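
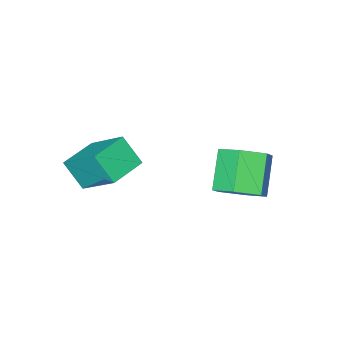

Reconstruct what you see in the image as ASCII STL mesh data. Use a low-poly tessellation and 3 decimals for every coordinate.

solid 
facet normal 0.550 0.455 -0.701
outer loop
vertex -0.647 1.56 -0.978
vertex -1.39 2.053 -1.241
vertex -0.823 2.383 -0.582
endloop
endfacet
facet normal 0.814 -0.101 0.572
outer loop
vertex -0.647 1.56 -0.978
vertex -0.823 2.383 -0.582
vertex -1.527 0.833 0.144
endloop
endfacet
facet normal 0.814 -0.102 0.572
outer loop
vertex -1.527 0.833 0.144
vertex -0.823 2.383 -0.582
vertex -1.702 1.657 0.54
endloop
endfacet
facet normal -0.550 -0.454 0.701
outer loop
vertex -1.527 0.833 0.144
vertex -1.702 1.657 0.54
vertex -2.27 1.327 -0.119
endloop
endfacet
facet normal 0.550 0.455 -0.701
outer loop
vertex -0.823 2.383 -0.582
vertex -1.39 2.053 -1.241
vertex -1.566 2.876 -0.845
endloop
endfacet
facet normal 0.244 0.716 0.654
outer loop
vertex -0.823 2.383 -0.582
vertex -1.566 2.876 -0.845
vertex -1.702 1.657 0.54
endloop
endfacet
facet normal 0.243 0.716 0.654
outer loop
vertex -1.702 1.657 0.54
vertex -1.566 2.876 -0.845
vertex -2.445 2.15 0.276
endloop
endfacet
facet normal -0.550 -0.454 0.701
outer loop
vertex -1.702 1.657 0.54
vertex -2.445 2.15 0.276
vertex -2.27 1.327 -0.119
endloop
endfacet
facet normal 0.550 0.455 -0.700
outer loop
vertex -1.566 2.876 -0.845
vertex -1.39 2.053 -1.241
vertex -2.133 2.547 -1.504
endloop
endfacet
facet normal -0.570 0.817 0.082
outer loop
vertex -1.566 2.876 -0.845
vertex -2.133 2.547 -1.504
vertex -2.445 2.15 0.276
endloop
endfacet
facet normal -0.570 0.817 0.082
outer loop
vertex -2.445 2.15 0.276
vertex -2.133 2.547 -1.504
vertex -3.013 1.82 -0.382
endloop
endfacet
facet normal -0.549 -0.454 0.702
outer loop
vertex -2.445 2.15 0.276
vertex -3.013 1.82 -0.382
vertex -2.27 1.327 -0.119
endloop
endfacet
facet normal 0.550 0.454 -0.701
outer loop
vertex -2.133 2.547 -1.504
vertex -1.39 2.053 -1.241
vertex -1.958 1.723 -1.9
endloop
endfacet
facet normal -0.814 0.102 -0.572
outer loop
vertex -2.133 2.547 -1.504
vertex -1.958 1.723 -1.9
vertex -3.013 1.82 -0.382
endloop
endfacet
facet normal -0.814 0.101 -0.572
outer loop
vertex -3.013 1.82 -0.382
vertex -1.958 1.723 -1.9
vertex -2.837 0.997 -0.778
endloop
endfacet
facet normal -0.550 -0.455 0.701
outer loop
vertex -3.013 1.82 -0.382
vertex -2.837 0.997 -0.778
vertex -2.27 1.327 -0.119
endloop
endfacet
facet normal 0.550 0.454 -0.701
outer loop
vertex -1.958 1.723 -1.9
vertex -1.39 2.053 -1.241
vertex -1.215 1.23 -1.636
endloop
endfacet
facet normal -0.243 -0.716 -0.654
outer loop
vertex -1.958 1.723 -1.9
vertex -1.215 1.23 -1.636
vertex -2.837 0.997 -0.778
endloop
endfacet
facet normal -0.243 -0.716 -0.654
outer loop
vertex -2.837 0.997 -0.778
vertex -1.215 1.23 -1.636
vertex -2.094 0.504 -0.515
endloop
endfacet
facet normal -0.550 -0.455 0.701
outer loop
vertex -2.837 0.997 -0.778
vertex -2.094 0.504 -0.515
vertex -2.27 1.327 -0.119
endloop
endfacet
facet normal 0.549 0.454 -0.702
outer loop
vertex -1.215 1.23 -1.636
vertex -1.39 2.053 -1.241
vertex -0.647 1.56 -0.978
endloop
endfacet
facet normal 0.570 -0.817 -0.082
outer loop
vertex -1.215 1.23 -1.636
vertex -0.647 1.56 -0.978
vertex -2.094 0.504 -0.515
endloop
endfacet
facet normal 0.570 -0.817 -0.082
outer loop
vertex -2.094 0.504 -0.515
vertex -0.647 1.56 -0.978
vertex -1.527 0.833 0.144
endloop
endfacet
facet normal -0.550 -0.455 0.700
outer loop
vertex -2.094 0.504 -0.515
vertex -1.527 0.833 0.144
vertex -2.27 1.327 -0.119
endloop
endfacet
facet normal -0.982 -0.179 0.059
outer loop
vertex 1.044 -2.556 -0.385
vertex 0.855 -1.126 0.805
vertex 0.85 -1.801 -1.323
endloop
endfacet
facet normal 0.101 -0.765 -0.636
outer loop
vertex 2.205 -1.554 -1.405
vertex 1.044 -2.556 -0.385
vertex 0.85 -1.801 -1.323
endloop
endfacet
facet normal -0.982 -0.179 0.059
outer loop
vertex 0.85 -1.801 -1.323
vertex 0.855 -1.126 0.805
vertex 0.661 -0.371 -0.134
endloop
endfacet
facet normal -0.159 0.619 -0.769
outer loop
vertex 0.661 -0.371 -0.134
vertex 2.205 -1.554 -1.405
vertex 0.85 -1.801 -1.323
endloop
endfacet
facet normal 0.159 -0.619 0.769
outer loop
vertex 1.044 -2.556 -0.385
vertex 2.21 -0.879 0.723
vertex 0.855 -1.126 0.805
endloop
endfacet
facet normal 0.101 -0.765 -0.636
outer loop
vertex 2.399 -2.309 -0.466
vertex 1.044 -2.556 -0.385
vertex 2.205 -1.554 -1.405
endloop
endfacet
facet normal 0.159 -0.619 0.769
outer loop
vertex 2.399 -2.309 -0.466
vertex 2.21 -0.879 0.723
vertex 1.044 -2.556 -0.385
endloop
endfacet
facet normal -0.101 0.765 0.636
outer loop
vertex 0.855 -1.126 0.805
vertex 2.21 -0.879 0.723
vertex 0.661 -0.371 -0.134
endloop
endfacet
facet normal -0.159 0.619 -0.769
outer loop
vertex 2.016 -0.124 -0.215
vertex 2.205 -1.554 -1.405
vertex 0.661 -0.371 -0.134
endloop
endfacet
facet normal -0.101 0.765 0.636
outer loop
vertex 0.661 -0.371 -0.134
vertex 2.21 -0.879 0.723
vertex 2.016 -0.124 -0.215
endloop
endfacet
facet normal 0.982 0.179 -0.059
outer loop
vertex 2.016 -0.124 -0.215
vertex 2.399 -2.309 -0.466
vertex 2.205 -1.554 -1.405
endloop
endfacet
facet normal 0.982 0.179 -0.059
outer loop
vertex 2.21 -0.879 0.723
vertex 2.399 -2.309 -0.466
vertex 2.016 -0.124 -0.215
endloop
endfacet

endsolid


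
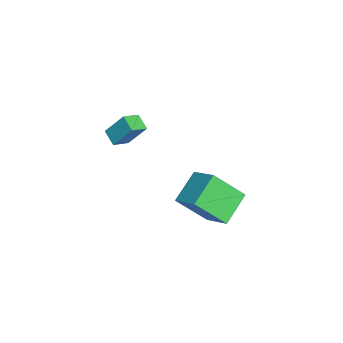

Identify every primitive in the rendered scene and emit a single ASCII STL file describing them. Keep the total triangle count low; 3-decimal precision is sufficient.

solid 
facet normal -0.742 0.441 0.505
outer loop
vertex -1.302 0.476 -1.761
vertex -0.215 1.4 -0.972
vertex -1.455 1.944 -3.269
endloop
endfacet
facet normal -0.667 -0.567 -0.484
outer loop
vertex -0.105 1.14 -4.188
vertex -1.302 0.476 -1.761
vertex -1.455 1.944 -3.269
endloop
endfacet
facet normal -0.742 0.442 0.505
outer loop
vertex -1.455 1.944 -3.269
vertex -0.215 1.4 -0.972
vertex -0.368 2.868 -2.481
endloop
endfacet
facet normal -0.073 0.695 -0.715
outer loop
vertex -0.368 2.868 -2.481
vertex -0.105 1.14 -4.188
vertex -1.455 1.944 -3.269
endloop
endfacet
facet normal 0.072 -0.696 0.715
outer loop
vertex -1.302 0.476 -1.761
vertex 1.135 0.596 -1.891
vertex -0.215 1.4 -0.972
endloop
endfacet
facet normal -0.667 -0.567 -0.484
outer loop
vertex 0.048 -0.328 -2.679
vertex -1.302 0.476 -1.761
vertex -0.105 1.14 -4.188
endloop
endfacet
facet normal 0.072 -0.695 0.715
outer loop
vertex 0.048 -0.328 -2.679
vertex 1.135 0.596 -1.891
vertex -1.302 0.476 -1.761
endloop
endfacet
facet normal 0.667 0.567 0.484
outer loop
vertex -0.215 1.4 -0.972
vertex 1.135 0.596 -1.891
vertex -0.368 2.868 -2.481
endloop
endfacet
facet normal -0.072 0.695 -0.715
outer loop
vertex 0.982 2.064 -3.399
vertex -0.105 1.14 -4.188
vertex -0.368 2.868 -2.481
endloop
endfacet
facet normal 0.667 0.567 0.484
outer loop
vertex -0.368 2.868 -2.481
vertex 1.135 0.596 -1.891
vertex 0.982 2.064 -3.399
endloop
endfacet
facet normal 0.742 -0.442 -0.505
outer loop
vertex 0.982 2.064 -3.399
vertex 0.048 -0.328 -2.679
vertex -0.105 1.14 -4.188
endloop
endfacet
facet normal 0.742 -0.442 -0.505
outer loop
vertex 1.135 0.596 -1.891
vertex 0.048 -0.328 -2.679
vertex 0.982 2.064 -3.399
endloop
endfacet
facet normal -0.649 0.656 -0.386
outer loop
vertex -0.406 -1.986 3.026
vertex 0.25 -1.565 2.639
vertex -0.56 -2.838 1.838
endloop
endfacet
facet normal -0.754 -0.484 0.445
outer loop
vertex 0.05 -3.455 2.201
vertex -0.406 -1.986 3.026
vertex -0.56 -2.838 1.838
endloop
endfacet
facet normal -0.648 0.656 -0.387
outer loop
vertex -0.56 -2.838 1.838
vertex 0.25 -1.565 2.639
vertex 0.096 -2.418 1.451
endloop
endfacet
facet normal -0.106 -0.580 -0.808
outer loop
vertex 0.096 -2.418 1.451
vertex 0.05 -3.455 2.201
vertex -0.56 -2.838 1.838
endloop
endfacet
facet normal 0.105 0.579 0.808
outer loop
vertex -0.406 -1.986 3.026
vertex 0.86 -2.182 3.002
vertex 0.25 -1.565 2.639
endloop
endfacet
facet normal -0.753 -0.484 0.445
outer loop
vertex 0.204 -2.602 3.389
vertex -0.406 -1.986 3.026
vertex 0.05 -3.455 2.201
endloop
endfacet
facet normal 0.105 0.580 0.808
outer loop
vertex 0.204 -2.602 3.389
vertex 0.86 -2.182 3.002
vertex -0.406 -1.986 3.026
endloop
endfacet
facet normal 0.754 0.484 -0.445
outer loop
vertex 0.25 -1.565 2.639
vertex 0.86 -2.182 3.002
vertex 0.096 -2.418 1.451
endloop
endfacet
facet normal -0.105 -0.580 -0.808
outer loop
vertex 0.706 -3.034 1.814
vertex 0.05 -3.455 2.201
vertex 0.096 -2.418 1.451
endloop
endfacet
facet normal 0.754 0.484 -0.445
outer loop
vertex 0.096 -2.418 1.451
vertex 0.86 -2.182 3.002
vertex 0.706 -3.034 1.814
endloop
endfacet
facet normal 0.649 -0.656 0.387
outer loop
vertex 0.706 -3.034 1.814
vertex 0.204 -2.602 3.389
vertex 0.05 -3.455 2.201
endloop
endfacet
facet normal 0.648 -0.656 0.387
outer loop
vertex 0.86 -2.182 3.002
vertex 0.204 -2.602 3.389
vertex 0.706 -3.034 1.814
endloop
endfacet

endsolid


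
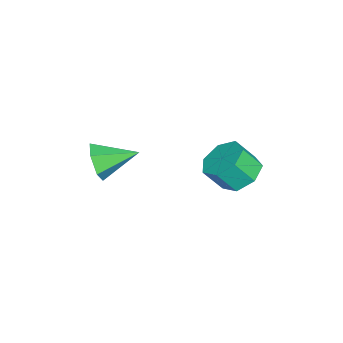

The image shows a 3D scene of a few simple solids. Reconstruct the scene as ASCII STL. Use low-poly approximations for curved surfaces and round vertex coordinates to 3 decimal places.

solid 
facet normal -0.188 0.577 -0.795
outer loop
vertex 1.577 3.621 -4.039
vertex 1.081 4.328 -3.408
vertex 2.114 4.288 -3.682
endloop
endfacet
facet normal 0.793 -0.388 -0.469
outer loop
vertex 1.577 3.621 -4.039
vertex 2.114 4.288 -3.682
vertex 1.836 2.824 -2.943
endloop
endfacet
facet normal 0.794 -0.387 -0.469
outer loop
vertex 1.836 2.824 -2.943
vertex 2.114 4.288 -3.682
vertex 2.373 3.491 -2.585
endloop
endfacet
facet normal 0.187 -0.577 0.795
outer loop
vertex 1.836 2.824 -2.943
vertex 2.373 3.491 -2.585
vertex 1.339 3.532 -2.312
endloop
endfacet
facet normal -0.188 0.577 -0.795
outer loop
vertex 2.114 4.288 -3.682
vertex 1.081 4.328 -3.408
vertex 1.873 4.986 -3.118
endloop
endfacet
facet normal 0.947 0.320 0.009
outer loop
vertex 2.114 4.288 -3.682
vertex 1.873 4.986 -3.118
vertex 2.373 3.491 -2.585
endloop
endfacet
facet normal 0.947 0.320 0.009
outer loop
vertex 2.373 3.491 -2.585
vertex 1.873 4.986 -3.118
vertex 2.132 4.189 -2.021
endloop
endfacet
facet normal 0.187 -0.578 0.795
outer loop
vertex 2.373 3.491 -2.585
vertex 2.132 4.189 -2.021
vertex 1.339 3.532 -2.312
endloop
endfacet
facet normal -0.188 0.577 -0.795
outer loop
vertex 1.873 4.986 -3.118
vertex 1.081 4.328 -3.408
vertex 1.035 5.188 -2.773
endloop
endfacet
facet normal 0.387 0.787 0.480
outer loop
vertex 1.873 4.986 -3.118
vertex 1.035 5.188 -2.773
vertex 2.132 4.189 -2.021
endloop
endfacet
facet normal 0.387 0.787 0.480
outer loop
vertex 2.132 4.189 -2.021
vertex 1.035 5.188 -2.773
vertex 1.294 4.391 -1.676
endloop
endfacet
facet normal 0.188 -0.578 0.794
outer loop
vertex 2.132 4.189 -2.021
vertex 1.294 4.391 -1.676
vertex 1.339 3.532 -2.312
endloop
endfacet
facet normal -0.188 0.577 -0.795
outer loop
vertex 1.035 5.188 -2.773
vertex 1.081 4.328 -3.408
vertex 0.231 4.743 -2.906
endloop
endfacet
facet normal -0.464 0.661 0.590
outer loop
vertex 1.035 5.188 -2.773
vertex 0.231 4.743 -2.906
vertex 1.294 4.391 -1.676
endloop
endfacet
facet normal -0.464 0.661 0.590
outer loop
vertex 1.294 4.391 -1.676
vertex 0.231 4.743 -2.906
vertex 0.49 3.946 -1.81
endloop
endfacet
facet normal 0.188 -0.578 0.794
outer loop
vertex 1.294 4.391 -1.676
vertex 0.49 3.946 -1.81
vertex 1.339 3.532 -2.312
endloop
endfacet
facet normal -0.187 0.578 -0.794
outer loop
vertex 0.231 4.743 -2.906
vertex 1.081 4.328 -3.408
vertex 0.067 3.986 -3.418
endloop
endfacet
facet normal -0.966 0.037 0.255
outer loop
vertex 0.231 4.743 -2.906
vertex 0.067 3.986 -3.418
vertex 0.49 3.946 -1.81
endloop
endfacet
facet normal -0.966 0.037 0.255
outer loop
vertex 0.49 3.946 -1.81
vertex 0.067 3.986 -3.418
vertex 0.326 3.189 -2.321
endloop
endfacet
facet normal 0.188 -0.577 0.795
outer loop
vertex 0.49 3.946 -1.81
vertex 0.326 3.189 -2.321
vertex 1.339 3.532 -2.312
endloop
endfacet
facet normal -0.187 0.578 -0.794
outer loop
vertex 0.067 3.986 -3.418
vertex 1.081 4.328 -3.408
vertex 0.666 3.487 -3.922
endloop
endfacet
facet normal -0.741 -0.615 -0.272
outer loop
vertex 0.067 3.986 -3.418
vertex 0.666 3.487 -3.922
vertex 0.326 3.189 -2.321
endloop
endfacet
facet normal -0.741 -0.614 -0.272
outer loop
vertex 0.326 3.189 -2.321
vertex 0.666 3.487 -3.922
vertex 0.925 2.69 -2.826
endloop
endfacet
facet normal 0.189 -0.578 0.794
outer loop
vertex 0.326 3.189 -2.321
vertex 0.925 2.69 -2.826
vertex 1.339 3.532 -2.312
endloop
endfacet
facet normal -0.187 0.578 -0.794
outer loop
vertex 0.666 3.487 -3.922
vertex 1.081 4.328 -3.408
vertex 1.577 3.621 -4.039
endloop
endfacet
facet normal 0.042 -0.803 -0.594
outer loop
vertex 0.666 3.487 -3.922
vertex 1.577 3.621 -4.039
vertex 0.925 2.69 -2.826
endloop
endfacet
facet normal 0.042 -0.803 -0.594
outer loop
vertex 0.925 2.69 -2.826
vertex 1.577 3.621 -4.039
vertex 1.836 2.824 -2.943
endloop
endfacet
facet normal 0.187 -0.577 0.795
outer loop
vertex 0.925 2.69 -2.826
vertex 1.836 2.824 -2.943
vertex 1.339 3.532 -2.312
endloop
endfacet
facet normal 0.242 -0.926 -0.288
outer loop
vertex 3.701 -1.421 -1.07
vertex 3.17 -1.313 -1.863
vertex 4.099 -1.068 -1.869
endloop
endfacet
facet normal 0.697 0.459 0.550
outer loop
vertex 3.701 -1.421 -1.07
vertex 4.099 -1.068 -1.869
vertex 2.73 0.373 -1.337
endloop
endfacet
facet normal 0.242 -0.926 -0.288
outer loop
vertex 4.099 -1.068 -1.869
vertex 3.17 -1.313 -1.863
vertex 3.569 -0.96 -2.662
endloop
endfacet
facet normal 0.625 0.712 -0.321
outer loop
vertex 4.099 -1.068 -1.869
vertex 3.569 -0.96 -2.662
vertex 2.73 0.373 -1.337
endloop
endfacet
facet normal 0.241 -0.926 -0.289
outer loop
vertex 3.569 -0.96 -2.662
vertex 3.17 -1.313 -1.863
vertex 2.64 -1.204 -2.656
endloop
endfacet
facet normal -0.172 0.638 -0.751
outer loop
vertex 3.569 -0.96 -2.662
vertex 2.64 -1.204 -2.656
vertex 2.73 0.373 -1.337
endloop
endfacet
facet normal 0.243 -0.926 -0.289
outer loop
vertex 2.64 -1.204 -2.656
vertex 3.17 -1.313 -1.863
vertex 2.242 -1.558 -1.857
endloop
endfacet
facet normal -0.899 0.311 -0.310
outer loop
vertex 2.64 -1.204 -2.656
vertex 2.242 -1.558 -1.857
vertex 2.73 0.373 -1.337
endloop
endfacet
facet normal 0.243 -0.926 -0.288
outer loop
vertex 2.242 -1.558 -1.857
vertex 3.17 -1.313 -1.863
vertex 2.772 -1.666 -1.064
endloop
endfacet
facet normal -0.826 0.058 0.560
outer loop
vertex 2.242 -1.558 -1.857
vertex 2.772 -1.666 -1.064
vertex 2.73 0.373 -1.337
endloop
endfacet
facet normal 0.242 -0.926 -0.288
outer loop
vertex 2.772 -1.666 -1.064
vertex 3.17 -1.313 -1.863
vertex 3.701 -1.421 -1.07
endloop
endfacet
facet normal -0.028 0.132 0.991
outer loop
vertex 2.772 -1.666 -1.064
vertex 3.701 -1.421 -1.07
vertex 2.73 0.373 -1.337
endloop
endfacet

endsolid


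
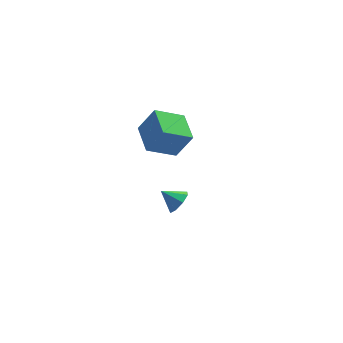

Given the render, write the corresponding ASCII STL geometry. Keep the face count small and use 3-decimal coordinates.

solid 
facet normal 0.660 -0.501 -0.560
outer loop
vertex -0.153 -3.693 3.261
vertex -0.738 -4.079 2.917
vertex -0.355 -3.414 2.773
endloop
endfacet
facet normal 0.233 0.883 0.408
outer loop
vertex -0.153 -3.693 3.261
vertex -0.355 -3.414 2.773
vertex -1.522 -3.481 3.583
endloop
endfacet
facet normal 0.661 -0.501 -0.559
outer loop
vertex -0.355 -3.414 2.773
vertex -0.738 -4.079 2.917
vertex -0.781 -3.525 2.369
endloop
endfacet
facet normal -0.141 0.983 -0.122
outer loop
vertex -0.355 -3.414 2.773
vertex -0.781 -3.525 2.369
vertex -1.522 -3.481 3.583
endloop
endfacet
facet normal 0.659 -0.502 -0.560
outer loop
vertex -0.781 -3.525 2.369
vertex -0.738 -4.079 2.917
vertex -1.182 -3.96 2.287
endloop
endfacet
facet normal -0.631 0.659 -0.409
outer loop
vertex -0.781 -3.525 2.369
vertex -1.182 -3.96 2.287
vertex -1.522 -3.481 3.583
endloop
endfacet
facet normal 0.660 -0.502 -0.560
outer loop
vertex -1.182 -3.96 2.287
vertex -0.738 -4.079 2.917
vertex -1.322 -4.464 2.574
endloop
endfacet
facet normal -0.953 0.101 -0.287
outer loop
vertex -1.182 -3.96 2.287
vertex -1.322 -4.464 2.574
vertex -1.522 -3.481 3.583
endloop
endfacet
facet normal 0.659 -0.501 -0.561
outer loop
vertex -1.322 -4.464 2.574
vertex -0.738 -4.079 2.917
vertex -1.12 -4.743 3.061
endloop
endfacet
facet normal -0.916 -0.363 0.172
outer loop
vertex -1.322 -4.464 2.574
vertex -1.12 -4.743 3.061
vertex -1.522 -3.481 3.583
endloop
endfacet
facet normal 0.661 -0.501 -0.559
outer loop
vertex -1.12 -4.743 3.061
vertex -0.738 -4.079 2.917
vertex -0.694 -4.632 3.465
endloop
endfacet
facet normal -0.544 -0.463 0.700
outer loop
vertex -1.12 -4.743 3.061
vertex -0.694 -4.632 3.465
vertex -1.522 -3.481 3.583
endloop
endfacet
facet normal 0.659 -0.502 -0.560
outer loop
vertex -0.694 -4.632 3.465
vertex -0.738 -4.079 2.917
vertex -0.293 -4.197 3.547
endloop
endfacet
facet normal -0.052 -0.139 0.989
outer loop
vertex -0.694 -4.632 3.465
vertex -0.293 -4.197 3.547
vertex -1.522 -3.481 3.583
endloop
endfacet
facet normal 0.660 -0.501 -0.560
outer loop
vertex -0.293 -4.197 3.547
vertex -0.738 -4.079 2.917
vertex -0.153 -3.693 3.261
endloop
endfacet
facet normal 0.269 0.418 0.868
outer loop
vertex -0.293 -4.197 3.547
vertex -0.153 -3.693 3.261
vertex -1.522 -3.481 3.583
endloop
endfacet
facet normal -0.509 0.097 -0.855
outer loop
vertex -0.515 2.425 0.902
vertex -0.4 4.355 1.053
vertex 1.228 2.402 -0.138
endloop
endfacet
facet normal -0.059 -0.995 -0.077
outer loop
vertex 2.16 2.225 1.427
vertex -0.515 2.425 0.902
vertex 1.228 2.402 -0.138
endloop
endfacet
facet normal -0.509 0.097 -0.855
outer loop
vertex 1.228 2.402 -0.138
vertex -0.4 4.355 1.053
vertex 1.343 4.333 0.012
endloop
endfacet
facet normal 0.859 -0.011 -0.513
outer loop
vertex 1.343 4.333 0.012
vertex 2.16 2.225 1.427
vertex 1.228 2.402 -0.138
endloop
endfacet
facet normal -0.859 0.011 0.513
outer loop
vertex -0.515 2.425 0.902
vertex 0.532 4.178 2.618
vertex -0.4 4.355 1.053
endloop
endfacet
facet normal -0.059 -0.995 -0.078
outer loop
vertex 0.417 2.247 2.468
vertex -0.515 2.425 0.902
vertex 2.16 2.225 1.427
endloop
endfacet
facet normal -0.859 0.011 0.512
outer loop
vertex 0.417 2.247 2.468
vertex 0.532 4.178 2.618
vertex -0.515 2.425 0.902
endloop
endfacet
facet normal 0.059 0.995 0.078
outer loop
vertex -0.4 4.355 1.053
vertex 0.532 4.178 2.618
vertex 1.343 4.333 0.012
endloop
endfacet
facet normal 0.859 -0.011 -0.512
outer loop
vertex 2.275 4.155 1.578
vertex 2.16 2.225 1.427
vertex 1.343 4.333 0.012
endloop
endfacet
facet normal 0.059 0.995 0.078
outer loop
vertex 1.343 4.333 0.012
vertex 0.532 4.178 2.618
vertex 2.275 4.155 1.578
endloop
endfacet
facet normal 0.509 -0.097 0.855
outer loop
vertex 2.275 4.155 1.578
vertex 0.417 2.247 2.468
vertex 2.16 2.225 1.427
endloop
endfacet
facet normal 0.509 -0.097 0.855
outer loop
vertex 0.532 4.178 2.618
vertex 0.417 2.247 2.468
vertex 2.275 4.155 1.578
endloop
endfacet

endsolid


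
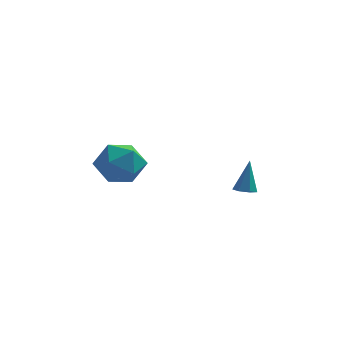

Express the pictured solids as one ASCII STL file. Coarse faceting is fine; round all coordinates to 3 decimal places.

solid 
facet normal -0.063 0.991 0.117
outer loop
vertex -1.362 4.507 0.276
vertex -2.38 4.365 0.932
vertex -1.293 4.369 1.486
endloop
endfacet
facet normal 0.617 0.785 0.054
outer loop
vertex -1.362 4.507 0.276
vertex -1.293 4.369 1.486
vertex -0.498 3.795 0.76
endloop
endfacet
facet normal 0.689 0.448 -0.570
outer loop
vertex -1.362 4.507 0.276
vertex -0.498 3.795 0.76
vertex -1.094 3.436 -0.242
endloop
endfacet
facet normal 0.053 0.445 -0.894
outer loop
vertex -1.362 4.507 0.276
vertex -1.094 3.436 -0.242
vertex -2.257 3.788 -0.135
endloop
endfacet
facet normal -0.412 0.781 -0.470
outer loop
vertex -1.362 4.507 0.276
vertex -2.257 3.788 -0.135
vertex -2.38 4.365 0.932
endloop
endfacet
facet normal 0.754 0.316 0.576
outer loop
vertex -0.498 3.795 0.76
vertex -1.293 4.369 1.486
vertex -0.983 3.212 1.715
endloop
endfacet
facet normal -0.347 0.650 0.676
outer loop
vertex -1.293 4.369 1.486
vertex -2.38 4.365 0.932
vertex -2.146 3.564 1.822
endloop
endfacet
facet normal -0.911 0.311 -0.273
outer loop
vertex -2.38 4.365 0.932
vertex -2.257 3.788 -0.135
vertex -2.742 3.205 0.82
endloop
endfacet
facet normal -0.159 -0.232 -0.960
outer loop
vertex -2.257 3.788 -0.135
vertex -1.094 3.436 -0.242
vertex -1.947 2.631 0.094
endloop
endfacet
facet normal 0.870 -0.230 -0.435
outer loop
vertex -1.094 3.436 -0.242
vertex -0.498 3.795 0.76
vertex -0.86 2.635 0.648
endloop
endfacet
facet normal -0.053 -0.445 0.894
outer loop
vertex -1.878 2.493 1.304
vertex -0.983 3.212 1.715
vertex -2.146 3.564 1.822
endloop
endfacet
facet normal -0.689 -0.448 0.570
outer loop
vertex -1.878 2.493 1.304
vertex -2.146 3.564 1.822
vertex -2.742 3.205 0.82
endloop
endfacet
facet normal -0.617 -0.785 -0.054
outer loop
vertex -1.878 2.493 1.304
vertex -2.742 3.205 0.82
vertex -1.947 2.631 0.094
endloop
endfacet
facet normal 0.063 -0.991 -0.117
outer loop
vertex -1.878 2.493 1.304
vertex -1.947 2.631 0.094
vertex -0.86 2.635 0.648
endloop
endfacet
facet normal 0.412 -0.781 0.470
outer loop
vertex -1.878 2.493 1.304
vertex -0.86 2.635 0.648
vertex -0.983 3.212 1.715
endloop
endfacet
facet normal 0.159 0.232 0.960
outer loop
vertex -2.146 3.564 1.822
vertex -0.983 3.212 1.715
vertex -1.293 4.369 1.486
endloop
endfacet
facet normal -0.870 0.230 0.435
outer loop
vertex -2.742 3.205 0.82
vertex -2.146 3.564 1.822
vertex -2.38 4.365 0.932
endloop
endfacet
facet normal -0.754 -0.316 -0.576
outer loop
vertex -1.947 2.631 0.094
vertex -2.742 3.205 0.82
vertex -2.257 3.788 -0.135
endloop
endfacet
facet normal 0.347 -0.650 -0.676
outer loop
vertex -0.86 2.635 0.648
vertex -1.947 2.631 0.094
vertex -1.094 3.436 -0.242
endloop
endfacet
facet normal 0.911 -0.311 0.273
outer loop
vertex -0.983 3.212 1.715
vertex -0.86 2.635 0.648
vertex -0.498 3.795 0.76
endloop
endfacet
facet normal -0.076 -0.313 -0.947
outer loop
vertex 4.025 2.537 0.028
vertex 3.76 2.979 -0.097
vertex 4.283 2.892 -0.11
endloop
endfacet
facet normal 0.811 -0.440 0.384
outer loop
vertex 4.025 2.537 0.028
vertex 4.283 2.892 -0.11
vertex 3.88 3.481 1.417
endloop
endfacet
facet normal -0.076 -0.315 -0.946
outer loop
vertex 4.283 2.892 -0.11
vertex 3.76 2.979 -0.097
vertex 4.147 3.312 -0.239
endloop
endfacet
facet normal 0.934 0.338 0.116
outer loop
vertex 4.283 2.892 -0.11
vertex 4.147 3.312 -0.239
vertex 3.88 3.481 1.417
endloop
endfacet
facet normal -0.076 -0.315 -0.946
outer loop
vertex 4.147 3.312 -0.239
vertex 3.76 2.979 -0.097
vertex 3.719 3.481 -0.261
endloop
endfacet
facet normal 0.369 0.929 -0.035
outer loop
vertex 4.147 3.312 -0.239
vertex 3.719 3.481 -0.261
vertex 3.88 3.481 1.417
endloop
endfacet
facet normal -0.075 -0.315 -0.946
outer loop
vertex 3.719 3.481 -0.261
vertex 3.76 2.979 -0.097
vertex 3.323 3.272 -0.16
endloop
endfacet
facet normal -0.458 0.888 0.044
outer loop
vertex 3.719 3.481 -0.261
vertex 3.323 3.272 -0.16
vertex 3.88 3.481 1.417
endloop
endfacet
facet normal -0.074 -0.314 -0.947
outer loop
vertex 3.323 3.272 -0.16
vertex 3.76 2.979 -0.097
vertex 3.255 2.842 -0.012
endloop
endfacet
facet normal -0.924 0.247 0.293
outer loop
vertex 3.323 3.272 -0.16
vertex 3.255 2.842 -0.012
vertex 3.88 3.481 1.417
endloop
endfacet
facet normal -0.074 -0.314 -0.947
outer loop
vertex 3.255 2.842 -0.012
vertex 3.76 2.979 -0.097
vertex 3.568 2.515 0.072
endloop
endfacet
facet normal -0.678 -0.514 0.526
outer loop
vertex 3.255 2.842 -0.012
vertex 3.568 2.515 0.072
vertex 3.88 3.481 1.417
endloop
endfacet
facet normal -0.076 -0.313 -0.947
outer loop
vertex 3.568 2.515 0.072
vertex 3.76 2.979 -0.097
vertex 4.025 2.537 0.028
endloop
endfacet
facet normal 0.094 -0.819 0.566
outer loop
vertex 3.568 2.515 0.072
vertex 4.025 2.537 0.028
vertex 3.88 3.481 1.417
endloop
endfacet

endsolid


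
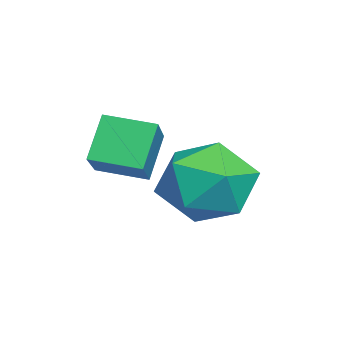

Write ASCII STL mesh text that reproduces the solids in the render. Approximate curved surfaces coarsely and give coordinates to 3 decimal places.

solid 
facet normal -0.507 0.197 0.839
outer loop
vertex 1.285 -3.208 0.854
vertex 1.383 -2.277 0.695
vertex 0.31 -3.206 0.264
endloop
endfacet
facet normal -0.103 -0.980 0.168
outer loop
vertex 0.817 -3.403 -0.575
vertex 1.285 -3.208 0.854
vertex 0.31 -3.206 0.264
endloop
endfacet
facet normal -0.507 0.197 0.839
outer loop
vertex 0.31 -3.206 0.264
vertex 1.383 -2.277 0.695
vertex 0.408 -2.275 0.105
endloop
endfacet
facet normal -0.856 0.002 -0.517
outer loop
vertex 0.408 -2.275 0.105
vertex 0.817 -3.403 -0.575
vertex 0.31 -3.206 0.264
endloop
endfacet
facet normal 0.856 -0.002 0.517
outer loop
vertex 1.285 -3.208 0.854
vertex 1.89 -2.474 -0.144
vertex 1.383 -2.277 0.695
endloop
endfacet
facet normal -0.103 -0.980 0.168
outer loop
vertex 1.792 -3.405 0.015
vertex 1.285 -3.208 0.854
vertex 0.817 -3.403 -0.575
endloop
endfacet
facet normal 0.856 -0.002 0.517
outer loop
vertex 1.792 -3.405 0.015
vertex 1.89 -2.474 -0.144
vertex 1.285 -3.208 0.854
endloop
endfacet
facet normal 0.103 0.980 -0.168
outer loop
vertex 1.383 -2.277 0.695
vertex 1.89 -2.474 -0.144
vertex 0.408 -2.275 0.105
endloop
endfacet
facet normal -0.856 0.002 -0.517
outer loop
vertex 0.915 -2.472 -0.734
vertex 0.817 -3.403 -0.575
vertex 0.408 -2.275 0.105
endloop
endfacet
facet normal 0.103 0.980 -0.168
outer loop
vertex 0.408 -2.275 0.105
vertex 1.89 -2.474 -0.144
vertex 0.915 -2.472 -0.734
endloop
endfacet
facet normal 0.507 -0.197 -0.839
outer loop
vertex 0.915 -2.472 -0.734
vertex 1.792 -3.405 0.015
vertex 0.817 -3.403 -0.575
endloop
endfacet
facet normal 0.507 -0.197 -0.839
outer loop
vertex 1.89 -2.474 -0.144
vertex 1.792 -3.405 0.015
vertex 0.915 -2.472 -0.734
endloop
endfacet
facet normal -0.609 0.792 -0.040
outer loop
vertex 0.579 -0.963 -1.3
vertex 0.216 -1.199 -0.447
vertex 0.974 -0.619 -0.5
endloop
endfacet
facet normal -0.003 0.919 -0.394
outer loop
vertex 0.579 -0.963 -1.3
vertex 0.974 -0.619 -0.5
vertex 1.531 -0.924 -1.216
endloop
endfacet
facet normal 0.062 0.423 -0.904
outer loop
vertex 0.579 -0.963 -1.3
vertex 1.531 -0.924 -1.216
vertex 1.116 -1.694 -1.605
endloop
endfacet
facet normal -0.504 -0.010 -0.864
outer loop
vertex 0.579 -0.963 -1.3
vertex 1.116 -1.694 -1.605
vertex 0.303 -1.864 -1.129
endloop
endfacet
facet normal -0.918 0.219 -0.330
outer loop
vertex 0.579 -0.963 -1.3
vertex 0.303 -1.864 -1.129
vertex 0.216 -1.199 -0.447
endloop
endfacet
facet normal 0.539 0.840 0.062
outer loop
vertex 1.531 -0.924 -1.216
vertex 0.974 -0.619 -0.5
vertex 1.757 -1.136 -0.311
endloop
endfacet
facet normal -0.441 0.634 0.635
outer loop
vertex 0.974 -0.619 -0.5
vertex 0.216 -1.199 -0.447
vertex 0.944 -1.306 0.165
endloop
endfacet
facet normal -0.941 -0.294 0.166
outer loop
vertex 0.216 -1.199 -0.447
vertex 0.303 -1.864 -1.129
vertex 0.529 -2.076 -0.224
endloop
endfacet
facet normal -0.270 -0.664 -0.698
outer loop
vertex 0.303 -1.864 -1.129
vertex 1.116 -1.694 -1.605
vertex 1.086 -2.381 -0.94
endloop
endfacet
facet normal 0.646 0.037 -0.762
outer loop
vertex 1.116 -1.694 -1.605
vertex 1.531 -0.924 -1.216
vertex 1.844 -1.801 -0.993
endloop
endfacet
facet normal 0.504 0.010 0.864
outer loop
vertex 1.481 -2.037 -0.14
vertex 1.757 -1.136 -0.311
vertex 0.944 -1.306 0.165
endloop
endfacet
facet normal -0.062 -0.423 0.904
outer loop
vertex 1.481 -2.037 -0.14
vertex 0.944 -1.306 0.165
vertex 0.529 -2.076 -0.224
endloop
endfacet
facet normal 0.003 -0.919 0.394
outer loop
vertex 1.481 -2.037 -0.14
vertex 0.529 -2.076 -0.224
vertex 1.086 -2.381 -0.94
endloop
endfacet
facet normal 0.609 -0.792 0.040
outer loop
vertex 1.481 -2.037 -0.14
vertex 1.086 -2.381 -0.94
vertex 1.844 -1.801 -0.993
endloop
endfacet
facet normal 0.918 -0.219 0.330
outer loop
vertex 1.481 -2.037 -0.14
vertex 1.844 -1.801 -0.993
vertex 1.757 -1.136 -0.311
endloop
endfacet
facet normal 0.270 0.664 0.698
outer loop
vertex 0.944 -1.306 0.165
vertex 1.757 -1.136 -0.311
vertex 0.974 -0.619 -0.5
endloop
endfacet
facet normal -0.646 -0.037 0.762
outer loop
vertex 0.529 -2.076 -0.224
vertex 0.944 -1.306 0.165
vertex 0.216 -1.199 -0.447
endloop
endfacet
facet normal -0.539 -0.840 -0.062
outer loop
vertex 1.086 -2.381 -0.94
vertex 0.529 -2.076 -0.224
vertex 0.303 -1.864 -1.129
endloop
endfacet
facet normal 0.441 -0.634 -0.635
outer loop
vertex 1.844 -1.801 -0.993
vertex 1.086 -2.381 -0.94
vertex 1.116 -1.694 -1.605
endloop
endfacet
facet normal 0.941 0.294 -0.166
outer loop
vertex 1.757 -1.136 -0.311
vertex 1.844 -1.801 -0.993
vertex 1.531 -0.924 -1.216
endloop
endfacet

endsolid


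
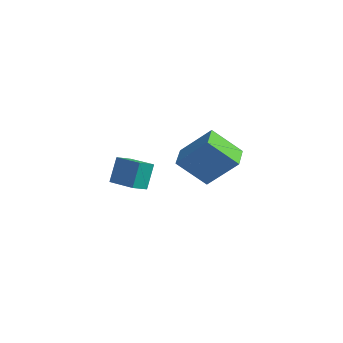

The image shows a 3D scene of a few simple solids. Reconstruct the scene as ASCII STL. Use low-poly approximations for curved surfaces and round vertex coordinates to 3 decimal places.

solid 
facet normal -0.742 0.634 0.219
outer loop
vertex -1.758 0.922 3.066
vertex -0.512 1.864 4.558
vertex -1.073 2.2 1.688
endloop
endfacet
facet normal -0.576 -0.436 -0.691
outer loop
vertex 0.032 1.256 1.362
vertex -1.758 0.922 3.066
vertex -1.073 2.2 1.688
endloop
endfacet
facet normal -0.742 0.633 0.219
outer loop
vertex -1.073 2.2 1.688
vertex -0.512 1.864 4.558
vertex 0.172 3.142 3.181
endloop
endfacet
facet normal 0.343 0.639 -0.689
outer loop
vertex 0.172 3.142 3.181
vertex 0.032 1.256 1.362
vertex -1.073 2.2 1.688
endloop
endfacet
facet normal -0.342 -0.639 0.689
outer loop
vertex -1.758 0.922 3.066
vertex 0.593 0.92 4.232
vertex -0.512 1.864 4.558
endloop
endfacet
facet normal -0.576 -0.436 -0.691
outer loop
vertex -0.652 -0.022 2.739
vertex -1.758 0.922 3.066
vertex 0.032 1.256 1.362
endloop
endfacet
facet normal -0.342 -0.639 0.689
outer loop
vertex -0.652 -0.022 2.739
vertex 0.593 0.92 4.232
vertex -1.758 0.922 3.066
endloop
endfacet
facet normal 0.576 0.436 0.691
outer loop
vertex -0.512 1.864 4.558
vertex 0.593 0.92 4.232
vertex 0.172 3.142 3.181
endloop
endfacet
facet normal 0.342 0.639 -0.689
outer loop
vertex 1.278 2.198 2.854
vertex 0.032 1.256 1.362
vertex 0.172 3.142 3.181
endloop
endfacet
facet normal 0.577 0.436 0.691
outer loop
vertex 0.172 3.142 3.181
vertex 0.593 0.92 4.232
vertex 1.278 2.198 2.854
endloop
endfacet
facet normal 0.742 -0.634 -0.220
outer loop
vertex 1.278 2.198 2.854
vertex -0.652 -0.022 2.739
vertex 0.032 1.256 1.362
endloop
endfacet
facet normal 0.742 -0.634 -0.219
outer loop
vertex 0.593 0.92 4.232
vertex -0.652 -0.022 2.739
vertex 1.278 2.198 2.854
endloop
endfacet
facet normal -0.988 -0.142 -0.058
outer loop
vertex 0.835 -4.009 4.307
vertex 0.739 -3.23 4.038
vertex 0.98 -4.461 2.948
endloop
endfacet
facet normal 0.116 -0.939 0.325
outer loop
vertex 2.581 -4.23 3.042
vertex 0.835 -4.009 4.307
vertex 0.98 -4.461 2.948
endloop
endfacet
facet normal -0.988 -0.142 -0.058
outer loop
vertex 0.98 -4.461 2.948
vertex 0.739 -3.23 4.038
vertex 0.884 -3.682 2.679
endloop
endfacet
facet normal 0.101 -0.314 -0.944
outer loop
vertex 0.884 -3.682 2.679
vertex 2.581 -4.23 3.042
vertex 0.98 -4.461 2.948
endloop
endfacet
facet normal -0.101 0.314 0.944
outer loop
vertex 0.835 -4.009 4.307
vertex 2.34 -2.999 4.132
vertex 0.739 -3.23 4.038
endloop
endfacet
facet normal 0.116 -0.939 0.325
outer loop
vertex 2.436 -3.778 4.401
vertex 0.835 -4.009 4.307
vertex 2.581 -4.23 3.042
endloop
endfacet
facet normal -0.101 0.314 0.944
outer loop
vertex 2.436 -3.778 4.401
vertex 2.34 -2.999 4.132
vertex 0.835 -4.009 4.307
endloop
endfacet
facet normal -0.116 0.939 -0.325
outer loop
vertex 0.739 -3.23 4.038
vertex 2.34 -2.999 4.132
vertex 0.884 -3.682 2.679
endloop
endfacet
facet normal 0.101 -0.314 -0.944
outer loop
vertex 2.485 -3.451 2.773
vertex 2.581 -4.23 3.042
vertex 0.884 -3.682 2.679
endloop
endfacet
facet normal -0.116 0.939 -0.325
outer loop
vertex 0.884 -3.682 2.679
vertex 2.34 -2.999 4.132
vertex 2.485 -3.451 2.773
endloop
endfacet
facet normal 0.988 0.142 0.058
outer loop
vertex 2.485 -3.451 2.773
vertex 2.436 -3.778 4.401
vertex 2.581 -4.23 3.042
endloop
endfacet
facet normal 0.988 0.142 0.058
outer loop
vertex 2.34 -2.999 4.132
vertex 2.436 -3.778 4.401
vertex 2.485 -3.451 2.773
endloop
endfacet

endsolid


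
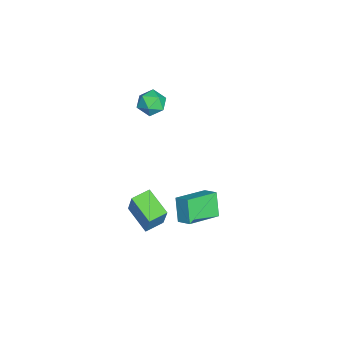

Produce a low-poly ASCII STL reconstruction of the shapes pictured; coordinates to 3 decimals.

solid 
facet normal -0.609 0.783 0.130
outer loop
vertex 2.645 0.045 1.323
vertex 3.795 1.048 0.67
vertex 1.934 -0.23 -0.351
endloop
endfacet
facet normal -0.693 -0.604 0.394
outer loop
vertex 2.585 -1.068 -0.49
vertex 2.645 0.045 1.323
vertex 1.934 -0.23 -0.351
endloop
endfacet
facet normal -0.609 0.783 0.130
outer loop
vertex 1.934 -0.23 -0.351
vertex 3.795 1.048 0.67
vertex 3.084 0.773 -1.005
endloop
endfacet
facet normal -0.387 -0.150 -0.910
outer loop
vertex 3.084 0.773 -1.005
vertex 2.585 -1.068 -0.49
vertex 1.934 -0.23 -0.351
endloop
endfacet
facet normal 0.387 0.149 0.910
outer loop
vertex 2.645 0.045 1.323
vertex 4.446 0.21 0.531
vertex 3.795 1.048 0.67
endloop
endfacet
facet normal -0.693 -0.604 0.393
outer loop
vertex 3.296 -0.793 1.185
vertex 2.645 0.045 1.323
vertex 2.585 -1.068 -0.49
endloop
endfacet
facet normal 0.386 0.150 0.910
outer loop
vertex 3.296 -0.793 1.185
vertex 4.446 0.21 0.531
vertex 2.645 0.045 1.323
endloop
endfacet
facet normal 0.693 0.604 -0.393
outer loop
vertex 3.795 1.048 0.67
vertex 4.446 0.21 0.531
vertex 3.084 0.773 -1.005
endloop
endfacet
facet normal -0.386 -0.150 -0.910
outer loop
vertex 3.735 -0.065 -1.143
vertex 2.585 -1.068 -0.49
vertex 3.084 0.773 -1.005
endloop
endfacet
facet normal 0.693 0.604 -0.394
outer loop
vertex 3.084 0.773 -1.005
vertex 4.446 0.21 0.531
vertex 3.735 -0.065 -1.143
endloop
endfacet
facet normal 0.609 -0.783 -0.130
outer loop
vertex 3.735 -0.065 -1.143
vertex 3.296 -0.793 1.185
vertex 2.585 -1.068 -0.49
endloop
endfacet
facet normal 0.609 -0.783 -0.130
outer loop
vertex 4.446 0.21 0.531
vertex 3.296 -0.793 1.185
vertex 3.735 -0.065 -1.143
endloop
endfacet
facet normal -0.873 0.426 0.239
outer loop
vertex -4.21 -0.383 2.402
vertex -3.99 -0.411 3.257
vertex -3.779 0.295 2.769
endloop
endfacet
facet normal -0.655 0.637 -0.407
outer loop
vertex -4.21 -0.383 2.402
vertex -3.779 0.295 2.769
vertex -3.553 0.013 1.964
endloop
endfacet
facet normal -0.577 0.056 -0.815
outer loop
vertex -4.21 -0.383 2.402
vertex -3.553 0.013 1.964
vertex -3.623 -0.868 1.953
endloop
endfacet
facet normal -0.747 -0.515 -0.421
outer loop
vertex -4.21 -0.383 2.402
vertex -3.623 -0.868 1.953
vertex -3.893 -1.129 2.752
endloop
endfacet
facet normal -0.930 -0.287 0.230
outer loop
vertex -4.21 -0.383 2.402
vertex -3.893 -1.129 2.752
vertex -3.99 -0.411 3.257
endloop
endfacet
facet normal -0.014 0.942 -0.334
outer loop
vertex -3.553 0.013 1.964
vertex -3.779 0.295 2.769
vertex -2.927 0.229 2.548
endloop
endfacet
facet normal -0.368 0.601 0.710
outer loop
vertex -3.779 0.295 2.769
vertex -3.99 -0.411 3.257
vertex -3.197 -0.032 3.347
endloop
endfacet
facet normal -0.459 -0.552 0.696
outer loop
vertex -3.99 -0.411 3.257
vertex -3.893 -1.129 2.752
vertex -3.267 -0.913 3.336
endloop
endfacet
facet normal -0.164 -0.920 -0.356
outer loop
vertex -3.893 -1.129 2.752
vertex -3.623 -0.868 1.953
vertex -3.041 -1.195 2.531
endloop
endfacet
facet normal 0.111 0.004 -0.994
outer loop
vertex -3.623 -0.868 1.953
vertex -3.553 0.013 1.964
vertex -2.83 -0.489 2.043
endloop
endfacet
facet normal 0.747 0.515 0.421
outer loop
vertex -2.61 -0.517 2.898
vertex -2.927 0.229 2.548
vertex -3.197 -0.032 3.347
endloop
endfacet
facet normal 0.577 -0.056 0.815
outer loop
vertex -2.61 -0.517 2.898
vertex -3.197 -0.032 3.347
vertex -3.267 -0.913 3.336
endloop
endfacet
facet normal 0.655 -0.637 0.407
outer loop
vertex -2.61 -0.517 2.898
vertex -3.267 -0.913 3.336
vertex -3.041 -1.195 2.531
endloop
endfacet
facet normal 0.873 -0.426 -0.239
outer loop
vertex -2.61 -0.517 2.898
vertex -3.041 -1.195 2.531
vertex -2.83 -0.489 2.043
endloop
endfacet
facet normal 0.930 0.287 -0.230
outer loop
vertex -2.61 -0.517 2.898
vertex -2.83 -0.489 2.043
vertex -2.927 0.229 2.548
endloop
endfacet
facet normal 0.164 0.920 0.356
outer loop
vertex -3.197 -0.032 3.347
vertex -2.927 0.229 2.548
vertex -3.779 0.295 2.769
endloop
endfacet
facet normal -0.111 -0.004 0.994
outer loop
vertex -3.267 -0.913 3.336
vertex -3.197 -0.032 3.347
vertex -3.99 -0.411 3.257
endloop
endfacet
facet normal 0.014 -0.942 0.334
outer loop
vertex -3.041 -1.195 2.531
vertex -3.267 -0.913 3.336
vertex -3.893 -1.129 2.752
endloop
endfacet
facet normal 0.368 -0.601 -0.710
outer loop
vertex -2.83 -0.489 2.043
vertex -3.041 -1.195 2.531
vertex -3.623 -0.868 1.953
endloop
endfacet
facet normal 0.459 0.552 -0.696
outer loop
vertex -2.927 0.229 2.548
vertex -2.83 -0.489 2.043
vertex -3.553 0.013 1.964
endloop
endfacet
facet normal -0.524 -0.129 0.842
outer loop
vertex 1.926 1.297 -0.047
vertex 2.425 1.939 0.362
vertex 0.624 2.692 -0.645
endloop
endfacet
facet normal -0.549 -0.705 -0.450
outer loop
vertex 1.395 2.881 -1.882
vertex 1.926 1.297 -0.047
vertex 0.624 2.692 -0.645
endloop
endfacet
facet normal -0.524 -0.129 0.842
outer loop
vertex 0.624 2.692 -0.645
vertex 2.425 1.939 0.362
vertex 1.123 3.333 -0.236
endloop
endfacet
facet normal -0.651 0.698 -0.299
outer loop
vertex 1.123 3.333 -0.236
vertex 1.395 2.881 -1.882
vertex 0.624 2.692 -0.645
endloop
endfacet
facet normal 0.651 -0.697 0.299
outer loop
vertex 1.926 1.297 -0.047
vertex 3.196 2.128 -0.875
vertex 2.425 1.939 0.362
endloop
endfacet
facet normal -0.548 -0.705 -0.450
outer loop
vertex 2.697 1.487 -1.284
vertex 1.926 1.297 -0.047
vertex 1.395 2.881 -1.882
endloop
endfacet
facet normal 0.651 -0.698 0.299
outer loop
vertex 2.697 1.487 -1.284
vertex 3.196 2.128 -0.875
vertex 1.926 1.297 -0.047
endloop
endfacet
facet normal 0.548 0.705 0.450
outer loop
vertex 2.425 1.939 0.362
vertex 3.196 2.128 -0.875
vertex 1.123 3.333 -0.236
endloop
endfacet
facet normal -0.652 0.697 -0.299
outer loop
vertex 1.894 3.523 -1.473
vertex 1.395 2.881 -1.882
vertex 1.123 3.333 -0.236
endloop
endfacet
facet normal 0.548 0.705 0.450
outer loop
vertex 1.123 3.333 -0.236
vertex 3.196 2.128 -0.875
vertex 1.894 3.523 -1.473
endloop
endfacet
facet normal 0.524 0.129 -0.842
outer loop
vertex 1.894 3.523 -1.473
vertex 2.697 1.487 -1.284
vertex 1.395 2.881 -1.882
endloop
endfacet
facet normal 0.524 0.129 -0.842
outer loop
vertex 3.196 2.128 -0.875
vertex 2.697 1.487 -1.284
vertex 1.894 3.523 -1.473
endloop
endfacet

endsolid


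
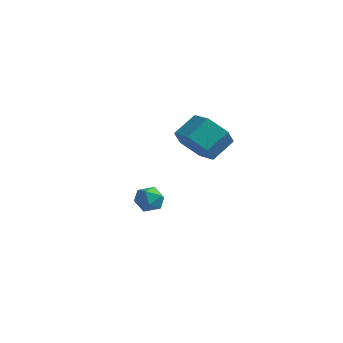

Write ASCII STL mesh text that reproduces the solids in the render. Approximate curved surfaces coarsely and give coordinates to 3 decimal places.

solid 
facet normal -0.193 -0.765 -0.614
outer loop
vertex 3.642 -0.504 2.735
vertex 2.711 -0.185 2.63
vertex 3.416 0.133 2.012
endloop
endfacet
facet normal 0.954 -0.001 -0.299
outer loop
vertex 3.642 -0.504 2.735
vertex 3.416 0.133 2.012
vertex 3.881 0.446 3.496
endloop
endfacet
facet normal 0.954 -0.001 -0.299
outer loop
vertex 3.881 0.446 3.496
vertex 3.416 0.133 2.012
vertex 3.655 1.082 2.772
endloop
endfacet
facet normal 0.193 0.766 0.613
outer loop
vertex 3.881 0.446 3.496
vertex 3.655 1.082 2.772
vertex 2.949 0.765 3.39
endloop
endfacet
facet normal -0.192 -0.766 -0.614
outer loop
vertex 3.416 0.133 2.012
vertex 2.711 -0.185 2.63
vertex 2.484 0.452 1.906
endloop
endfacet
facet normal 0.279 0.556 -0.783
outer loop
vertex 3.416 0.133 2.012
vertex 2.484 0.452 1.906
vertex 3.655 1.082 2.772
endloop
endfacet
facet normal 0.279 0.557 -0.782
outer loop
vertex 3.655 1.082 2.772
vertex 2.484 0.452 1.906
vertex 2.723 1.401 2.667
endloop
endfacet
facet normal 0.193 0.766 0.613
outer loop
vertex 3.655 1.082 2.772
vertex 2.723 1.401 2.667
vertex 2.949 0.765 3.39
endloop
endfacet
facet normal -0.192 -0.766 -0.614
outer loop
vertex 2.484 0.452 1.906
vertex 2.711 -0.185 2.63
vertex 1.779 0.134 2.524
endloop
endfacet
facet normal -0.675 0.557 -0.483
outer loop
vertex 2.484 0.452 1.906
vertex 1.779 0.134 2.524
vertex 2.723 1.401 2.667
endloop
endfacet
facet normal -0.675 0.557 -0.484
outer loop
vertex 2.723 1.401 2.667
vertex 1.779 0.134 2.524
vertex 2.018 1.084 3.285
endloop
endfacet
facet normal 0.193 0.766 0.613
outer loop
vertex 2.723 1.401 2.667
vertex 2.018 1.084 3.285
vertex 2.949 0.765 3.39
endloop
endfacet
facet normal -0.193 -0.766 -0.613
outer loop
vertex 1.779 0.134 2.524
vertex 2.711 -0.185 2.63
vertex 2.005 -0.502 3.248
endloop
endfacet
facet normal -0.954 0.001 0.299
outer loop
vertex 1.779 0.134 2.524
vertex 2.005 -0.502 3.248
vertex 2.018 1.084 3.285
endloop
endfacet
facet normal -0.954 0.001 0.299
outer loop
vertex 2.018 1.084 3.285
vertex 2.005 -0.502 3.248
vertex 2.244 0.447 4.008
endloop
endfacet
facet normal 0.193 0.765 0.614
outer loop
vertex 2.018 1.084 3.285
vertex 2.244 0.447 4.008
vertex 2.949 0.765 3.39
endloop
endfacet
facet normal -0.193 -0.766 -0.613
outer loop
vertex 2.005 -0.502 3.248
vertex 2.711 -0.185 2.63
vertex 2.937 -0.821 3.353
endloop
endfacet
facet normal -0.279 -0.557 0.783
outer loop
vertex 2.005 -0.502 3.248
vertex 2.937 -0.821 3.353
vertex 2.244 0.447 4.008
endloop
endfacet
facet normal -0.280 -0.557 0.782
outer loop
vertex 2.244 0.447 4.008
vertex 2.937 -0.821 3.353
vertex 3.176 0.128 4.114
endloop
endfacet
facet normal 0.192 0.766 0.614
outer loop
vertex 2.244 0.447 4.008
vertex 3.176 0.128 4.114
vertex 2.949 0.765 3.39
endloop
endfacet
facet normal -0.193 -0.766 -0.613
outer loop
vertex 2.937 -0.821 3.353
vertex 2.711 -0.185 2.63
vertex 3.642 -0.504 2.735
endloop
endfacet
facet normal 0.675 -0.558 0.484
outer loop
vertex 2.937 -0.821 3.353
vertex 3.642 -0.504 2.735
vertex 3.176 0.128 4.114
endloop
endfacet
facet normal 0.675 -0.557 0.483
outer loop
vertex 3.176 0.128 4.114
vertex 3.642 -0.504 2.735
vertex 3.881 0.446 3.496
endloop
endfacet
facet normal 0.192 0.766 0.614
outer loop
vertex 3.176 0.128 4.114
vertex 3.881 0.446 3.496
vertex 2.949 0.765 3.39
endloop
endfacet
facet normal -0.616 0.496 0.612
outer loop
vertex -1.838 2.464 -1.9
vertex -1.943 1.858 -1.515
vertex -1.404 2.311 -1.339
endloop
endfacet
facet normal -0.119 0.931 0.346
outer loop
vertex -1.838 2.464 -1.9
vertex -1.404 2.311 -1.339
vertex -1.123 2.575 -1.953
endloop
endfacet
facet normal -0.169 0.915 -0.366
outer loop
vertex -1.838 2.464 -1.9
vertex -1.123 2.575 -1.953
vertex -1.488 2.285 -2.509
endloop
endfacet
facet normal -0.699 0.469 -0.540
outer loop
vertex -1.838 2.464 -1.9
vertex -1.488 2.285 -2.509
vertex -1.994 1.842 -2.238
endloop
endfacet
facet normal -0.976 0.210 0.064
outer loop
vertex -1.838 2.464 -1.9
vertex -1.994 1.842 -2.238
vertex -1.943 1.858 -1.515
endloop
endfacet
facet normal 0.521 0.671 0.527
outer loop
vertex -1.123 2.575 -1.953
vertex -1.404 2.311 -1.339
vertex -0.786 2.038 -1.602
endloop
endfacet
facet normal -0.284 -0.034 0.958
outer loop
vertex -1.404 2.311 -1.339
vertex -1.943 1.858 -1.515
vertex -1.292 1.595 -1.331
endloop
endfacet
facet normal -0.865 -0.496 0.072
outer loop
vertex -1.943 1.858 -1.515
vertex -1.994 1.842 -2.238
vertex -1.657 1.305 -1.887
endloop
endfacet
facet normal -0.419 -0.076 -0.905
outer loop
vertex -1.994 1.842 -2.238
vertex -1.488 2.285 -2.509
vertex -1.376 1.569 -2.501
endloop
endfacet
facet normal 0.438 0.647 -0.625
outer loop
vertex -1.488 2.285 -2.509
vertex -1.123 2.575 -1.953
vertex -0.837 2.022 -2.325
endloop
endfacet
facet normal 0.699 -0.469 0.540
outer loop
vertex -0.942 1.416 -1.94
vertex -0.786 2.038 -1.602
vertex -1.292 1.595 -1.331
endloop
endfacet
facet normal 0.169 -0.915 0.366
outer loop
vertex -0.942 1.416 -1.94
vertex -1.292 1.595 -1.331
vertex -1.657 1.305 -1.887
endloop
endfacet
facet normal 0.119 -0.931 -0.346
outer loop
vertex -0.942 1.416 -1.94
vertex -1.657 1.305 -1.887
vertex -1.376 1.569 -2.501
endloop
endfacet
facet normal 0.616 -0.496 -0.612
outer loop
vertex -0.942 1.416 -1.94
vertex -1.376 1.569 -2.501
vertex -0.837 2.022 -2.325
endloop
endfacet
facet normal 0.976 -0.210 -0.064
outer loop
vertex -0.942 1.416 -1.94
vertex -0.837 2.022 -2.325
vertex -0.786 2.038 -1.602
endloop
endfacet
facet normal 0.419 0.076 0.905
outer loop
vertex -1.292 1.595 -1.331
vertex -0.786 2.038 -1.602
vertex -1.404 2.311 -1.339
endloop
endfacet
facet normal -0.438 -0.647 0.625
outer loop
vertex -1.657 1.305 -1.887
vertex -1.292 1.595 -1.331
vertex -1.943 1.858 -1.515
endloop
endfacet
facet normal -0.521 -0.671 -0.527
outer loop
vertex -1.376 1.569 -2.501
vertex -1.657 1.305 -1.887
vertex -1.994 1.842 -2.238
endloop
endfacet
facet normal 0.284 0.034 -0.958
outer loop
vertex -0.837 2.022 -2.325
vertex -1.376 1.569 -2.501
vertex -1.488 2.285 -2.509
endloop
endfacet
facet normal 0.865 0.496 -0.072
outer loop
vertex -0.786 2.038 -1.602
vertex -0.837 2.022 -2.325
vertex -1.123 2.575 -1.953
endloop
endfacet

endsolid


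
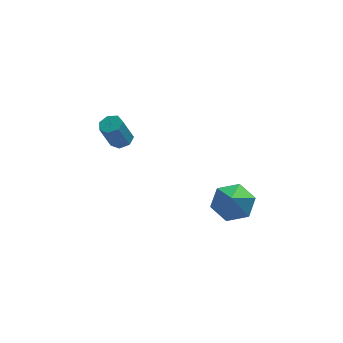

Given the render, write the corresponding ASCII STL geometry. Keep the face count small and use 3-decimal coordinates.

solid 
facet normal 0.342 0.185 -0.921
outer loop
vertex -1.186 3.818 -1.249
vertex -1.72 3.895 -1.432
vertex -1.358 4.281 -1.22
endloop
endfacet
facet normal 0.873 0.300 0.385
outer loop
vertex -1.186 3.818 -1.249
vertex -1.358 4.281 -1.22
vertex -1.686 3.548 0.096
endloop
endfacet
facet normal 0.872 0.301 0.385
outer loop
vertex -1.686 3.548 0.096
vertex -1.358 4.281 -1.22
vertex -1.858 4.011 0.124
endloop
endfacet
facet normal -0.344 -0.183 0.921
outer loop
vertex -1.686 3.548 0.096
vertex -1.858 4.011 0.124
vertex -2.22 3.625 -0.088
endloop
endfacet
facet normal 0.343 0.185 -0.921
outer loop
vertex -1.358 4.281 -1.22
vertex -1.72 3.895 -1.432
vertex -1.803 4.453 -1.351
endloop
endfacet
facet normal 0.271 0.919 0.286
outer loop
vertex -1.358 4.281 -1.22
vertex -1.803 4.453 -1.351
vertex -1.858 4.011 0.124
endloop
endfacet
facet normal 0.272 0.919 0.286
outer loop
vertex -1.858 4.011 0.124
vertex -1.803 4.453 -1.351
vertex -2.303 4.183 -0.006
endloop
endfacet
facet normal -0.341 -0.186 0.921
outer loop
vertex -1.858 4.011 0.124
vertex -2.303 4.183 -0.006
vertex -2.22 3.625 -0.088
endloop
endfacet
facet normal 0.343 0.185 -0.921
outer loop
vertex -1.803 4.453 -1.351
vertex -1.72 3.895 -1.432
vertex -2.185 4.205 -1.543
endloop
endfacet
facet normal -0.534 0.845 -0.029
outer loop
vertex -1.803 4.453 -1.351
vertex -2.185 4.205 -1.543
vertex -2.303 4.183 -0.006
endloop
endfacet
facet normal -0.534 0.845 -0.029
outer loop
vertex -2.303 4.183 -0.006
vertex -2.185 4.205 -1.543
vertex -2.685 3.935 -0.198
endloop
endfacet
facet normal -0.342 -0.186 0.921
outer loop
vertex -2.303 4.183 -0.006
vertex -2.685 3.935 -0.198
vertex -2.22 3.625 -0.088
endloop
endfacet
facet normal 0.343 0.185 -0.921
outer loop
vertex -2.185 4.205 -1.543
vertex -1.72 3.895 -1.432
vertex -2.218 3.724 -1.652
endloop
endfacet
facet normal -0.937 0.137 -0.321
outer loop
vertex -2.185 4.205 -1.543
vertex -2.218 3.724 -1.652
vertex -2.685 3.935 -0.198
endloop
endfacet
facet normal -0.938 0.135 -0.321
outer loop
vertex -2.685 3.935 -0.198
vertex -2.218 3.724 -1.652
vertex -2.717 3.454 -0.307
endloop
endfacet
facet normal -0.342 -0.186 0.921
outer loop
vertex -2.685 3.935 -0.198
vertex -2.717 3.454 -0.307
vertex -2.22 3.625 -0.088
endloop
endfacet
facet normal 0.343 0.185 -0.921
outer loop
vertex -2.218 3.724 -1.652
vertex -1.72 3.895 -1.432
vertex -1.875 3.371 -1.595
endloop
endfacet
facet normal -0.635 -0.677 -0.372
outer loop
vertex -2.218 3.724 -1.652
vertex -1.875 3.371 -1.595
vertex -2.717 3.454 -0.307
endloop
endfacet
facet normal -0.636 -0.676 -0.372
outer loop
vertex -2.717 3.454 -0.307
vertex -1.875 3.371 -1.595
vertex -2.375 3.101 -0.25
endloop
endfacet
facet normal -0.343 -0.183 0.921
outer loop
vertex -2.717 3.454 -0.307
vertex -2.375 3.101 -0.25
vertex -2.22 3.625 -0.088
endloop
endfacet
facet normal 0.342 0.185 -0.921
outer loop
vertex -1.875 3.371 -1.595
vertex -1.72 3.895 -1.432
vertex -1.416 3.413 -1.416
endloop
endfacet
facet normal 0.145 -0.979 -0.143
outer loop
vertex -1.875 3.371 -1.595
vertex -1.416 3.413 -1.416
vertex -2.375 3.101 -0.25
endloop
endfacet
facet normal 0.145 -0.979 -0.143
outer loop
vertex -2.375 3.101 -0.25
vertex -1.416 3.413 -1.416
vertex -1.916 3.143 -0.071
endloop
endfacet
facet normal -0.343 -0.184 0.921
outer loop
vertex -2.375 3.101 -0.25
vertex -1.916 3.143 -0.071
vertex -2.22 3.625 -0.088
endloop
endfacet
facet normal 0.342 0.185 -0.921
outer loop
vertex -1.416 3.413 -1.416
vertex -1.72 3.895 -1.432
vertex -1.186 3.818 -1.249
endloop
endfacet
facet normal 0.816 -0.544 0.194
outer loop
vertex -1.416 3.413 -1.416
vertex -1.186 3.818 -1.249
vertex -1.916 3.143 -0.071
endloop
endfacet
facet normal 0.816 -0.544 0.194
outer loop
vertex -1.916 3.143 -0.071
vertex -1.186 3.818 -1.249
vertex -1.686 3.548 0.096
endloop
endfacet
facet normal -0.344 -0.184 0.921
outer loop
vertex -1.916 3.143 -0.071
vertex -1.686 3.548 0.096
vertex -2.22 3.625 -0.088
endloop
endfacet
facet normal 0.149 0.640 -0.754
outer loop
vertex 3.364 -1.56 -1.263
vertex 2.413 -1.561 -1.452
vertex 2.783 -0.915 -0.831
endloop
endfacet
facet normal 0.648 0.076 0.758
outer loop
vertex 3.364 -1.56 -1.263
vertex 2.783 -0.915 -0.831
vertex 2.147 -2.699 -0.108
endloop
endfacet
facet normal 0.149 0.640 -0.754
outer loop
vertex 2.783 -0.915 -0.831
vertex 2.413 -1.561 -1.452
vertex 1.832 -0.916 -1.02
endloop
endfacet
facet normal -0.177 0.423 0.889
outer loop
vertex 2.783 -0.915 -0.831
vertex 1.832 -0.916 -1.02
vertex 2.147 -2.699 -0.108
endloop
endfacet
facet normal 0.149 0.639 -0.754
outer loop
vertex 1.832 -0.916 -1.02
vertex 2.413 -1.561 -1.452
vertex 1.461 -1.562 -1.641
endloop
endfacet
facet normal -0.888 0.075 0.453
outer loop
vertex 1.832 -0.916 -1.02
vertex 1.461 -1.562 -1.641
vertex 2.147 -2.699 -0.108
endloop
endfacet
facet normal 0.149 0.638 -0.755
outer loop
vertex 1.461 -1.562 -1.641
vertex 2.413 -1.561 -1.452
vertex 2.042 -2.208 -2.072
endloop
endfacet
facet normal -0.775 -0.621 -0.114
outer loop
vertex 1.461 -1.562 -1.641
vertex 2.042 -2.208 -2.072
vertex 2.147 -2.699 -0.108
endloop
endfacet
facet normal 0.148 0.639 -0.755
outer loop
vertex 2.042 -2.208 -2.072
vertex 2.413 -1.561 -1.452
vertex 2.994 -2.207 -1.884
endloop
endfacet
facet normal 0.049 -0.968 -0.245
outer loop
vertex 2.042 -2.208 -2.072
vertex 2.994 -2.207 -1.884
vertex 2.147 -2.699 -0.108
endloop
endfacet
facet normal 0.149 0.639 -0.755
outer loop
vertex 2.994 -2.207 -1.884
vertex 2.413 -1.561 -1.452
vertex 3.364 -1.56 -1.263
endloop
endfacet
facet normal 0.761 -0.619 0.192
outer loop
vertex 2.994 -2.207 -1.884
vertex 3.364 -1.56 -1.263
vertex 2.147 -2.699 -0.108
endloop
endfacet

endsolid


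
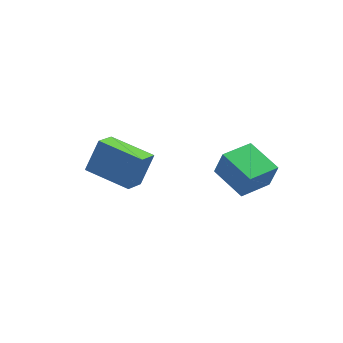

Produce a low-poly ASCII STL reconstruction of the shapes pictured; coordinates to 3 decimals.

solid 
facet normal -0.532 0.839 0.112
outer loop
vertex -5.068 2.996 -3.206
vertex -4.246 3.346 -1.927
vertex -4.18 3.66 -3.958
endloop
endfacet
facet normal -0.527 -0.224 -0.820
outer loop
vertex -3.074 1.914 -4.193
vertex -5.068 2.996 -3.206
vertex -4.18 3.66 -3.958
endloop
endfacet
facet normal -0.531 0.840 0.113
outer loop
vertex -4.18 3.66 -3.958
vertex -4.246 3.346 -1.927
vertex -3.358 4.009 -2.68
endloop
endfacet
facet normal 0.663 0.495 -0.562
outer loop
vertex -3.358 4.009 -2.68
vertex -3.074 1.914 -4.193
vertex -4.18 3.66 -3.958
endloop
endfacet
facet normal -0.663 -0.495 0.562
outer loop
vertex -5.068 2.996 -3.206
vertex -3.14 1.6 -2.162
vertex -4.246 3.346 -1.927
endloop
endfacet
facet normal -0.527 -0.224 -0.819
outer loop
vertex -3.962 1.251 -3.44
vertex -5.068 2.996 -3.206
vertex -3.074 1.914 -4.193
endloop
endfacet
facet normal -0.663 -0.495 0.562
outer loop
vertex -3.962 1.251 -3.44
vertex -3.14 1.6 -2.162
vertex -5.068 2.996 -3.206
endloop
endfacet
facet normal 0.528 0.224 0.819
outer loop
vertex -4.246 3.346 -1.927
vertex -3.14 1.6 -2.162
vertex -3.358 4.009 -2.68
endloop
endfacet
facet normal 0.663 0.495 -0.562
outer loop
vertex -2.252 2.264 -2.914
vertex -3.074 1.914 -4.193
vertex -3.358 4.009 -2.68
endloop
endfacet
facet normal 0.527 0.224 0.820
outer loop
vertex -3.358 4.009 -2.68
vertex -3.14 1.6 -2.162
vertex -2.252 2.264 -2.914
endloop
endfacet
facet normal 0.532 -0.839 -0.112
outer loop
vertex -2.252 2.264 -2.914
vertex -3.962 1.251 -3.44
vertex -3.074 1.914 -4.193
endloop
endfacet
facet normal 0.532 -0.839 -0.113
outer loop
vertex -3.14 1.6 -2.162
vertex -3.962 1.251 -3.44
vertex -2.252 2.264 -2.914
endloop
endfacet
facet normal -0.952 -0.231 0.202
outer loop
vertex -0.642 -2.769 -0.589
vertex -0.971 -1.149 -0.288
vertex -0.923 -2.613 -1.734
endloop
endfacet
facet normal 0.195 -0.964 -0.179
outer loop
vertex 0.571 -2.251 -2.052
vertex -0.642 -2.769 -0.589
vertex -0.923 -2.613 -1.734
endloop
endfacet
facet normal -0.952 -0.231 0.202
outer loop
vertex -0.923 -2.613 -1.734
vertex -0.971 -1.149 -0.288
vertex -1.252 -0.993 -1.433
endloop
endfacet
facet normal -0.237 0.131 -0.963
outer loop
vertex -1.252 -0.993 -1.433
vertex 0.571 -2.251 -2.052
vertex -0.923 -2.613 -1.734
endloop
endfacet
facet normal 0.237 -0.131 0.963
outer loop
vertex -0.642 -2.769 -0.589
vertex 0.523 -0.787 -0.606
vertex -0.971 -1.149 -0.288
endloop
endfacet
facet normal 0.195 -0.964 -0.179
outer loop
vertex 0.852 -2.407 -0.907
vertex -0.642 -2.769 -0.589
vertex 0.571 -2.251 -2.052
endloop
endfacet
facet normal 0.237 -0.131 0.963
outer loop
vertex 0.852 -2.407 -0.907
vertex 0.523 -0.787 -0.606
vertex -0.642 -2.769 -0.589
endloop
endfacet
facet normal -0.195 0.964 0.179
outer loop
vertex -0.971 -1.149 -0.288
vertex 0.523 -0.787 -0.606
vertex -1.252 -0.993 -1.433
endloop
endfacet
facet normal -0.237 0.131 -0.963
outer loop
vertex 0.242 -0.631 -1.751
vertex 0.571 -2.251 -2.052
vertex -1.252 -0.993 -1.433
endloop
endfacet
facet normal -0.195 0.964 0.179
outer loop
vertex -1.252 -0.993 -1.433
vertex 0.523 -0.787 -0.606
vertex 0.242 -0.631 -1.751
endloop
endfacet
facet normal 0.952 0.231 -0.202
outer loop
vertex 0.242 -0.631 -1.751
vertex 0.852 -2.407 -0.907
vertex 0.571 -2.251 -2.052
endloop
endfacet
facet normal 0.952 0.231 -0.202
outer loop
vertex 0.523 -0.787 -0.606
vertex 0.852 -2.407 -0.907
vertex 0.242 -0.631 -1.751
endloop
endfacet

endsolid


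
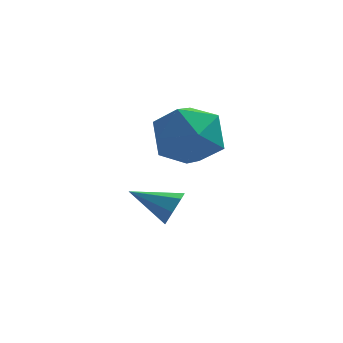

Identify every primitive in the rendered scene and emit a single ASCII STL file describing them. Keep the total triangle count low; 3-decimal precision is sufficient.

solid 
facet normal -0.550 0.813 0.191
outer loop
vertex -0.334 -1.472 3.103
vertex -0.923 -2.038 3.814
vertex -0.034 -1.514 4.143
endloop
endfacet
facet normal 0.115 0.993 0.007
outer loop
vertex -0.334 -1.472 3.103
vertex -0.034 -1.514 4.143
vertex 0.711 -1.595 3.361
endloop
endfacet
facet normal 0.244 0.726 -0.642
outer loop
vertex -0.334 -1.472 3.103
vertex 0.711 -1.595 3.361
vertex 0.282 -2.169 2.549
endloop
endfacet
facet normal -0.342 0.381 -0.859
outer loop
vertex -0.334 -1.472 3.103
vertex 0.282 -2.169 2.549
vertex -0.728 -2.443 2.829
endloop
endfacet
facet normal -0.832 0.435 -0.344
outer loop
vertex -0.334 -1.472 3.103
vertex -0.728 -2.443 2.829
vertex -0.923 -2.038 3.814
endloop
endfacet
facet normal 0.564 0.682 0.466
outer loop
vertex 0.711 -1.595 3.361
vertex -0.034 -1.514 4.143
vertex 0.768 -2.237 4.231
endloop
endfacet
facet normal -0.513 0.389 0.765
outer loop
vertex -0.034 -1.514 4.143
vertex -0.923 -2.038 3.814
vertex -0.242 -2.511 4.511
endloop
endfacet
facet normal -0.970 -0.222 -0.101
outer loop
vertex -0.923 -2.038 3.814
vertex -0.728 -2.443 2.829
vertex -0.671 -3.085 3.699
endloop
endfacet
facet normal -0.175 -0.308 -0.935
outer loop
vertex -0.728 -2.443 2.829
vertex 0.282 -2.169 2.549
vertex 0.074 -3.166 2.917
endloop
endfacet
facet normal 0.772 0.250 -0.585
outer loop
vertex 0.282 -2.169 2.549
vertex 0.711 -1.595 3.361
vertex 0.963 -2.642 3.246
endloop
endfacet
facet normal 0.342 -0.381 0.859
outer loop
vertex 0.374 -3.208 3.957
vertex 0.768 -2.237 4.231
vertex -0.242 -2.511 4.511
endloop
endfacet
facet normal -0.244 -0.726 0.642
outer loop
vertex 0.374 -3.208 3.957
vertex -0.242 -2.511 4.511
vertex -0.671 -3.085 3.699
endloop
endfacet
facet normal -0.115 -0.993 -0.007
outer loop
vertex 0.374 -3.208 3.957
vertex -0.671 -3.085 3.699
vertex 0.074 -3.166 2.917
endloop
endfacet
facet normal 0.550 -0.813 -0.191
outer loop
vertex 0.374 -3.208 3.957
vertex 0.074 -3.166 2.917
vertex 0.963 -2.642 3.246
endloop
endfacet
facet normal 0.832 -0.435 0.344
outer loop
vertex 0.374 -3.208 3.957
vertex 0.963 -2.642 3.246
vertex 0.768 -2.237 4.231
endloop
endfacet
facet normal 0.175 0.308 0.935
outer loop
vertex -0.242 -2.511 4.511
vertex 0.768 -2.237 4.231
vertex -0.034 -1.514 4.143
endloop
endfacet
facet normal -0.772 -0.250 0.585
outer loop
vertex -0.671 -3.085 3.699
vertex -0.242 -2.511 4.511
vertex -0.923 -2.038 3.814
endloop
endfacet
facet normal -0.564 -0.682 -0.466
outer loop
vertex 0.074 -3.166 2.917
vertex -0.671 -3.085 3.699
vertex -0.728 -2.443 2.829
endloop
endfacet
facet normal 0.513 -0.389 -0.765
outer loop
vertex 0.963 -2.642 3.246
vertex 0.074 -3.166 2.917
vertex 0.282 -2.169 2.549
endloop
endfacet
facet normal 0.970 0.222 0.101
outer loop
vertex 0.768 -2.237 4.231
vertex 0.963 -2.642 3.246
vertex 0.711 -1.595 3.361
endloop
endfacet
facet normal 0.913 -0.096 -0.397
outer loop
vertex -0.118 -1.96 1.236
vertex -0.348 -2.253 0.778
vertex -0.261 -1.672 0.838
endloop
endfacet
facet normal -0.065 0.797 0.600
outer loop
vertex -0.118 -1.96 1.236
vertex -0.261 -1.672 0.838
vertex -1.552 -2.127 1.302
endloop
endfacet
facet normal 0.913 -0.096 -0.397
outer loop
vertex -0.261 -1.672 0.838
vertex -0.348 -2.253 0.778
vertex -0.47 -1.821 0.394
endloop
endfacet
facet normal -0.372 0.919 -0.133
outer loop
vertex -0.261 -1.672 0.838
vertex -0.47 -1.821 0.394
vertex -1.552 -2.127 1.302
endloop
endfacet
facet normal 0.913 -0.095 -0.397
outer loop
vertex -0.47 -1.821 0.394
vertex -0.348 -2.253 0.778
vertex -0.586 -2.295 0.24
endloop
endfacet
facet normal -0.656 0.374 -0.656
outer loop
vertex -0.47 -1.821 0.394
vertex -0.586 -2.295 0.24
vertex -1.552 -2.127 1.302
endloop
endfacet
facet normal 0.913 -0.094 -0.397
outer loop
vertex -0.586 -2.295 0.24
vertex -0.348 -2.253 0.778
vertex -0.523 -2.737 0.49
endloop
endfacet
facet normal -0.702 -0.424 -0.572
outer loop
vertex -0.586 -2.295 0.24
vertex -0.523 -2.737 0.49
vertex -1.552 -2.127 1.302
endloop
endfacet
facet normal 0.913 -0.094 -0.397
outer loop
vertex -0.523 -2.737 0.49
vertex -0.348 -2.253 0.778
vertex -0.328 -2.814 0.957
endloop
endfacet
facet normal -0.477 -0.877 0.055
outer loop
vertex -0.523 -2.737 0.49
vertex -0.328 -2.814 0.957
vertex -1.552 -2.127 1.302
endloop
endfacet
facet normal 0.912 -0.095 -0.399
outer loop
vertex -0.328 -2.814 0.957
vertex -0.348 -2.253 0.778
vertex -0.147 -2.469 1.289
endloop
endfacet
facet normal -0.150 -0.644 0.751
outer loop
vertex -0.328 -2.814 0.957
vertex -0.147 -2.469 1.289
vertex -1.552 -2.127 1.302
endloop
endfacet
facet normal 0.912 -0.093 -0.398
outer loop
vertex -0.147 -2.469 1.289
vertex -0.348 -2.253 0.778
vertex -0.118 -1.96 1.236
endloop
endfacet
facet normal 0.034 0.102 0.994
outer loop
vertex -0.147 -2.469 1.289
vertex -0.118 -1.96 1.236
vertex -1.552 -2.127 1.302
endloop
endfacet

endsolid


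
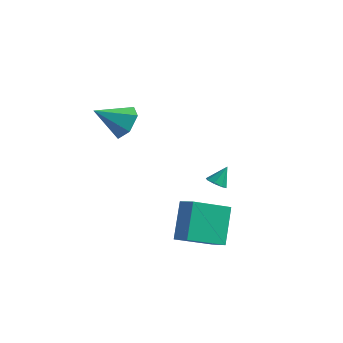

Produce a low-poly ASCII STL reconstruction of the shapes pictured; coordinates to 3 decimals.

solid 
facet normal -0.234 -0.585 -0.776
outer loop
vertex 0.486 1.312 -3.096
vertex 0.208 0.996 -2.774
vertex 0.098 1.425 -3.064
endloop
endfacet
facet normal 0.254 0.938 -0.235
outer loop
vertex 0.486 1.312 -3.096
vertex 0.098 1.425 -3.064
vertex 0.452 1.604 -1.966
endloop
endfacet
facet normal -0.235 -0.585 -0.776
outer loop
vertex 0.098 1.425 -3.064
vertex 0.208 0.996 -2.774
vertex -0.226 1.287 -2.862
endloop
endfacet
facet normal -0.402 0.915 -0.020
outer loop
vertex 0.098 1.425 -3.064
vertex -0.226 1.287 -2.862
vertex 0.452 1.604 -1.966
endloop
endfacet
facet normal -0.234 -0.584 -0.777
outer loop
vertex -0.226 1.287 -2.862
vertex 0.208 0.996 -2.774
vertex -0.295 0.978 -2.609
endloop
endfacet
facet normal -0.766 0.501 0.403
outer loop
vertex -0.226 1.287 -2.862
vertex -0.295 0.978 -2.609
vertex 0.452 1.604 -1.966
endloop
endfacet
facet normal -0.234 -0.585 -0.777
outer loop
vertex -0.295 0.978 -2.609
vertex 0.208 0.996 -2.774
vertex -0.069 0.679 -2.452
endloop
endfacet
facet normal -0.622 -0.060 0.781
outer loop
vertex -0.295 0.978 -2.609
vertex -0.069 0.679 -2.452
vertex 0.452 1.604 -1.966
endloop
endfacet
facet normal -0.233 -0.586 -0.777
outer loop
vertex -0.069 0.679 -2.452
vertex 0.208 0.996 -2.774
vertex 0.319 0.566 -2.483
endloop
endfacet
facet normal -0.056 -0.439 0.897
outer loop
vertex -0.069 0.679 -2.452
vertex 0.319 0.566 -2.483
vertex 0.452 1.604 -1.966
endloop
endfacet
facet normal -0.233 -0.586 -0.776
outer loop
vertex 0.319 0.566 -2.483
vertex 0.208 0.996 -2.774
vertex 0.642 0.705 -2.685
endloop
endfacet
facet normal 0.604 -0.416 0.680
outer loop
vertex 0.319 0.566 -2.483
vertex 0.642 0.705 -2.685
vertex 0.452 1.604 -1.966
endloop
endfacet
facet normal -0.233 -0.585 -0.776
outer loop
vertex 0.642 0.705 -2.685
vertex 0.208 0.996 -2.774
vertex 0.712 1.014 -2.939
endloop
endfacet
facet normal 0.965 -0.004 0.261
outer loop
vertex 0.642 0.705 -2.685
vertex 0.712 1.014 -2.939
vertex 0.452 1.604 -1.966
endloop
endfacet
facet normal -0.233 -0.586 -0.776
outer loop
vertex 0.712 1.014 -2.939
vertex 0.208 0.996 -2.774
vertex 0.486 1.312 -3.096
endloop
endfacet
facet normal 0.820 0.559 -0.120
outer loop
vertex 0.712 1.014 -2.939
vertex 0.486 1.312 -3.096
vertex 0.452 1.604 -1.966
endloop
endfacet
facet normal -0.580 -0.683 0.444
outer loop
vertex 0.903 -2.552 -1.361
vertex 0.072 -2.191 -1.892
vertex 1.286 -3.834 -2.834
endloop
endfacet
facet normal 0.792 -0.344 0.505
outer loop
vertex 2.428 -2.489 -3.708
vertex 0.903 -2.552 -1.361
vertex 1.286 -3.834 -2.834
endloop
endfacet
facet normal -0.579 -0.683 0.445
outer loop
vertex 1.286 -3.834 -2.834
vertex 0.072 -2.191 -1.892
vertex 0.455 -3.474 -3.364
endloop
endfacet
facet normal 0.193 -0.644 -0.740
outer loop
vertex 0.455 -3.474 -3.364
vertex 2.428 -2.489 -3.708
vertex 1.286 -3.834 -2.834
endloop
endfacet
facet normal -0.193 0.644 0.740
outer loop
vertex 0.903 -2.552 -1.361
vertex 1.214 -0.846 -2.766
vertex 0.072 -2.191 -1.892
endloop
endfacet
facet normal 0.792 -0.343 0.505
outer loop
vertex 2.045 -1.206 -2.236
vertex 0.903 -2.552 -1.361
vertex 2.428 -2.489 -3.708
endloop
endfacet
facet normal -0.193 0.645 0.740
outer loop
vertex 2.045 -1.206 -2.236
vertex 1.214 -0.846 -2.766
vertex 0.903 -2.552 -1.361
endloop
endfacet
facet normal -0.792 0.344 -0.505
outer loop
vertex 0.072 -2.191 -1.892
vertex 1.214 -0.846 -2.766
vertex 0.455 -3.474 -3.364
endloop
endfacet
facet normal 0.193 -0.645 -0.740
outer loop
vertex 1.597 -2.128 -4.239
vertex 2.428 -2.489 -3.708
vertex 0.455 -3.474 -3.364
endloop
endfacet
facet normal -0.792 0.344 -0.505
outer loop
vertex 0.455 -3.474 -3.364
vertex 1.214 -0.846 -2.766
vertex 1.597 -2.128 -4.239
endloop
endfacet
facet normal 0.580 0.683 -0.444
outer loop
vertex 1.597 -2.128 -4.239
vertex 2.045 -1.206 -2.236
vertex 2.428 -2.489 -3.708
endloop
endfacet
facet normal 0.579 0.683 -0.444
outer loop
vertex 1.214 -0.846 -2.766
vertex 2.045 -1.206 -2.236
vertex 1.597 -2.128 -4.239
endloop
endfacet
facet normal 0.664 0.498 -0.558
outer loop
vertex -2.094 -1.952 2.786
vertex -2.696 -1.914 2.104
vertex -2.671 -1.251 2.726
endloop
endfacet
facet normal 0.076 0.147 0.986
outer loop
vertex -2.094 -1.952 2.786
vertex -2.671 -1.251 2.726
vertex -3.804 -2.746 3.036
endloop
endfacet
facet normal 0.664 0.498 -0.558
outer loop
vertex -2.671 -1.251 2.726
vertex -2.696 -1.914 2.104
vertex -3.272 -1.213 2.044
endloop
endfacet
facet normal -0.600 0.571 0.560
outer loop
vertex -2.671 -1.251 2.726
vertex -3.272 -1.213 2.044
vertex -3.804 -2.746 3.036
endloop
endfacet
facet normal 0.664 0.498 -0.558
outer loop
vertex -3.272 -1.213 2.044
vertex -2.696 -1.914 2.104
vertex -3.297 -1.876 1.422
endloop
endfacet
facet normal -0.959 0.212 -0.187
outer loop
vertex -3.272 -1.213 2.044
vertex -3.297 -1.876 1.422
vertex -3.804 -2.746 3.036
endloop
endfacet
facet normal 0.664 0.497 -0.558
outer loop
vertex -3.297 -1.876 1.422
vertex -2.696 -1.914 2.104
vertex -2.721 -2.578 1.482
endloop
endfacet
facet normal -0.643 -0.571 -0.510
outer loop
vertex -3.297 -1.876 1.422
vertex -2.721 -2.578 1.482
vertex -3.804 -2.746 3.036
endloop
endfacet
facet normal 0.664 0.498 -0.558
outer loop
vertex -2.721 -2.578 1.482
vertex -2.696 -1.914 2.104
vertex -2.119 -2.616 2.164
endloop
endfacet
facet normal 0.033 -0.996 -0.085
outer loop
vertex -2.721 -2.578 1.482
vertex -2.119 -2.616 2.164
vertex -3.804 -2.746 3.036
endloop
endfacet
facet normal 0.664 0.498 -0.558
outer loop
vertex -2.119 -2.616 2.164
vertex -2.696 -1.914 2.104
vertex -2.094 -1.952 2.786
endloop
endfacet
facet normal 0.393 -0.637 0.664
outer loop
vertex -2.119 -2.616 2.164
vertex -2.094 -1.952 2.786
vertex -3.804 -2.746 3.036
endloop
endfacet

endsolid
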